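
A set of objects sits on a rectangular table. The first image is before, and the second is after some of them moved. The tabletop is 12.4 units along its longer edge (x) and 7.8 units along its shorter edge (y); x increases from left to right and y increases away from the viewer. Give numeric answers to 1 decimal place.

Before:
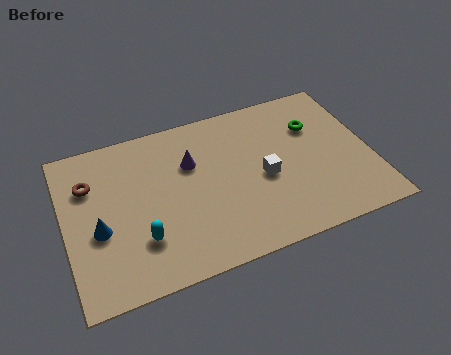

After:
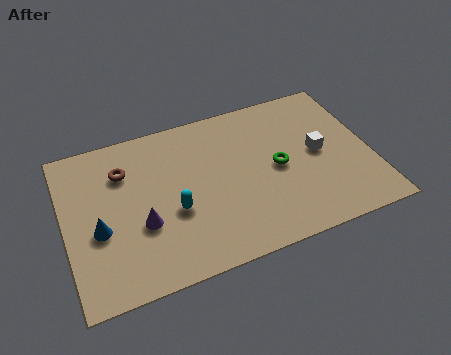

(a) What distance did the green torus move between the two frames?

2.3

From (10.3, 5.4) to (8.6, 3.8), the green torus covered √(1.7² + 1.6²) ≈ 2.3 units.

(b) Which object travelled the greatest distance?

the purple cone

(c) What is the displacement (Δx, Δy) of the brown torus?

(1.4, 0.2)

The brown torus started near (1.1, 5.5) and ended near (2.5, 5.7).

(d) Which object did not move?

the blue cone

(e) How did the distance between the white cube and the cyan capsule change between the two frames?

+0.8

The distance was about 5.3 in the first image and 6.1 in the second, so they moved 0.8 units further apart.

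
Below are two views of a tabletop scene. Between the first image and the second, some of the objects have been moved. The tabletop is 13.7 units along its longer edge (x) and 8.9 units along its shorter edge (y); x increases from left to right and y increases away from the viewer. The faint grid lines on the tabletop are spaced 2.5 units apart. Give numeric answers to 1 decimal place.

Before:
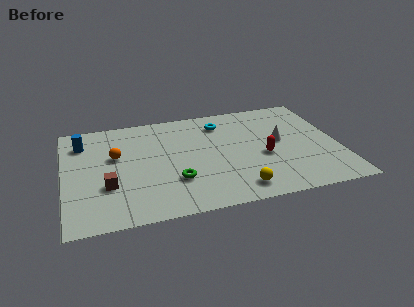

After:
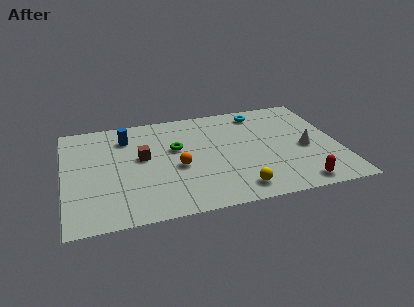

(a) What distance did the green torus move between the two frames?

2.7

From (5.4, 2.7) to (5.6, 5.4), the green torus covered √(0.2² + 2.7²) ≈ 2.7 units.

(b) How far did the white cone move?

1.5

From (10.8, 4.8) to (12.0, 3.9), the white cone covered √(1.2² + 0.9²) ≈ 1.5 units.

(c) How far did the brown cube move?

2.7

From (2.1, 3.0) to (3.9, 5.0), the brown cube covered √(1.8² + 2.0²) ≈ 2.7 units.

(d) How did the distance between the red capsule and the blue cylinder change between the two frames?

+0.6

They were about 9.5 units apart before and 10.1 after — 0.6 units further apart.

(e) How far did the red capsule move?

3.1

From (9.9, 3.7) to (11.4, 1.0), the red capsule covered √(1.5² + 2.7²) ≈ 3.1 units.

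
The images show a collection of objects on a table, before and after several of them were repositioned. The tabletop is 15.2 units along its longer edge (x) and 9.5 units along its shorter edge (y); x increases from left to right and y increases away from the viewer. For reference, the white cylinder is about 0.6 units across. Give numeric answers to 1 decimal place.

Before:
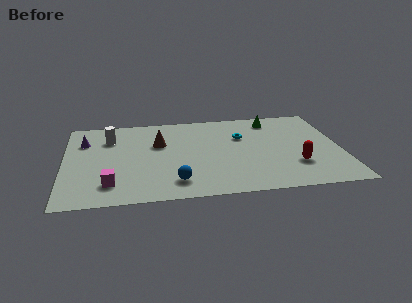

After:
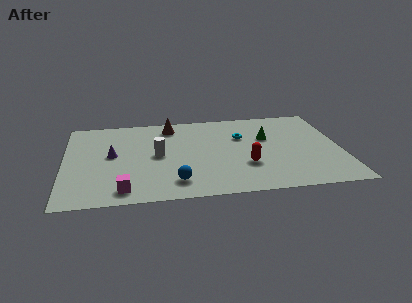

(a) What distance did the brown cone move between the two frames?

2.0

The brown cone was near (5.2, 6.1) before and (5.9, 8.0) after, so it travelled √(0.7² + 1.9²) ≈ 2.0 units.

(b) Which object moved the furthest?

the white cylinder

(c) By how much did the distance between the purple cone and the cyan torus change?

-1.4

The distance was about 8.7 in the first image and 7.3 in the second, so they moved 1.4 units closer together.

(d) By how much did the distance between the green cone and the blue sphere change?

-1.7

They were about 8.4 units apart before and 6.7 after — 1.7 units closer together.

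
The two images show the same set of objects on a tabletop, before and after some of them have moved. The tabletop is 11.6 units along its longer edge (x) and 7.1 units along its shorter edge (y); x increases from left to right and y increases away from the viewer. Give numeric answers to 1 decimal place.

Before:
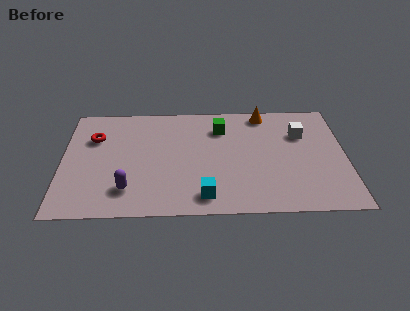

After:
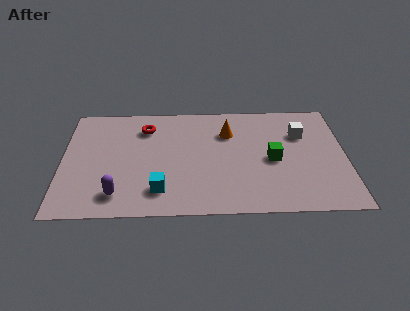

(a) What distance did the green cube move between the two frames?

3.0

The green cube was near (6.5, 5.4) before and (8.6, 3.3) after, so it travelled √(2.1² + 2.1²) ≈ 3.0 units.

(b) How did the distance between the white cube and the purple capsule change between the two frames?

+0.5

The distance was about 7.8 in the first image and 8.3 in the second, so they moved 0.5 units further apart.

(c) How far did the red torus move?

2.2

The red torus was near (1.3, 4.9) before and (3.4, 5.5) after, so it travelled √(2.1² + 0.6²) ≈ 2.2 units.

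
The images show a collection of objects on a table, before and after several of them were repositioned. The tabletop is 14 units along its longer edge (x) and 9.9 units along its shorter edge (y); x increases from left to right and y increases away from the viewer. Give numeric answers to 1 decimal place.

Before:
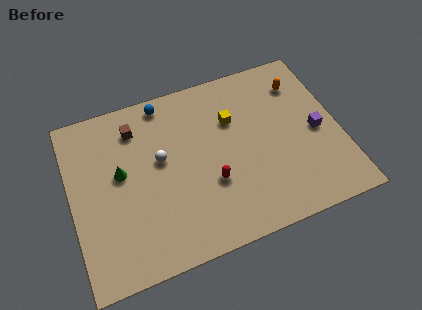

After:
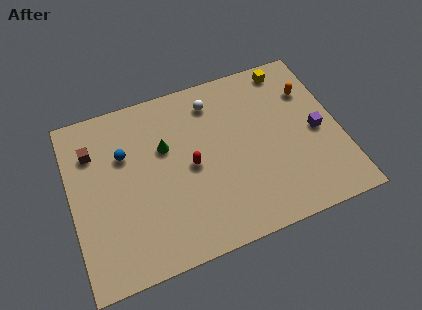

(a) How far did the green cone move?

2.5

From (2.6, 5.6) to (5.0, 6.3), the green cone covered √(2.4² + 0.7²) ≈ 2.5 units.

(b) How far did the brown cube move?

2.4

The brown cube was near (3.6, 7.9) before and (1.3, 7.3) after, so it travelled √(2.3² + 0.6²) ≈ 2.4 units.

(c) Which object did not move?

the purple cube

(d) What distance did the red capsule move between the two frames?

1.6

The red capsule was near (7.1, 3.5) before and (6.2, 4.8) after, so it travelled √(0.9² + 1.3²) ≈ 1.6 units.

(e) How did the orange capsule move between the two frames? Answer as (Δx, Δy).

(0.4, -0.6)

The orange capsule was at about (12.3, 7.7) and moved to about (12.7, 7.1).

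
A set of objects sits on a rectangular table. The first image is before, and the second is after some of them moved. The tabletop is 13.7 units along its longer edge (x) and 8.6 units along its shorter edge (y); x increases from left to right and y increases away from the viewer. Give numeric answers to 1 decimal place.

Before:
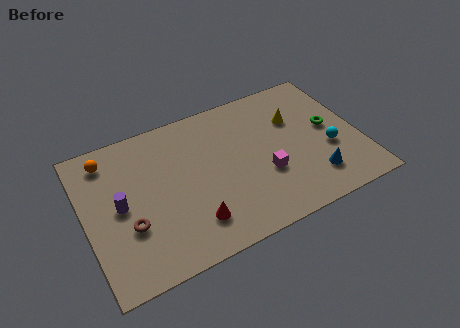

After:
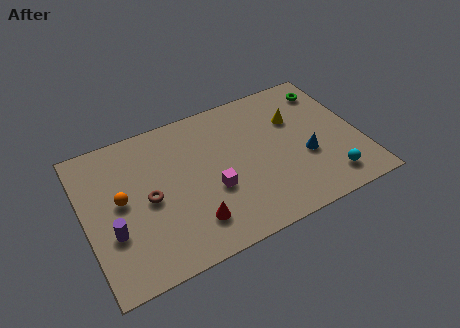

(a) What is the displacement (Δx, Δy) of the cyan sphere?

(-0.3, -1.8)

The cyan sphere started near (12.1, 3.3) and ended near (11.8, 1.5).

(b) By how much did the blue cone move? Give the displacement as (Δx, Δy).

(-0.2, 1.4)

The blue cone started near (11.1, 1.9) and ended near (10.9, 3.3).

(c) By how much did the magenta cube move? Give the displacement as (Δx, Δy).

(-2.6, 0.2)

The magenta cube started near (8.8, 3.1) and ended near (6.2, 3.3).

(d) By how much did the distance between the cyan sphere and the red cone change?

-0.4

They were about 7.2 units apart before and 6.8 after — 0.4 units closer together.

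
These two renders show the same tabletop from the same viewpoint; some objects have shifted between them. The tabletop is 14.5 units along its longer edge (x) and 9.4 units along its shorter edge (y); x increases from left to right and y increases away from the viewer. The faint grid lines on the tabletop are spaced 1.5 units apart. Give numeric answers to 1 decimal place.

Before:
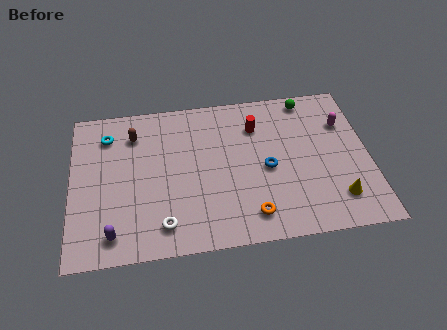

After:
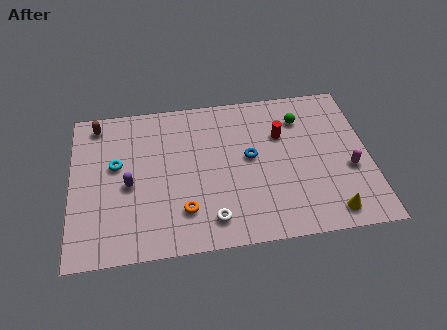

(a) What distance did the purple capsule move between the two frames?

2.9

From (2.0, 1.4) to (2.8, 4.2), the purple capsule covered √(0.8² + 2.8²) ≈ 2.9 units.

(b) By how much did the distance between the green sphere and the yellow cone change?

-0.4

Before: roughly 6.5 units apart; after: 6.1. That's 0.4 units closer together.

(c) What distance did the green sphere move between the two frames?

1.3

The green sphere was near (11.7, 8.4) before and (11.3, 7.2) after, so it travelled √(0.4² + 1.2²) ≈ 1.3 units.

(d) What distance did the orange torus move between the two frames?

3.3

From (8.6, 1.6) to (5.4, 2.3), the orange torus covered √(3.2² + 0.7²) ≈ 3.3 units.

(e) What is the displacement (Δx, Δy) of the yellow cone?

(-0.4, -0.8)

The yellow cone was at about (12.8, 2.0) and moved to about (12.4, 1.2).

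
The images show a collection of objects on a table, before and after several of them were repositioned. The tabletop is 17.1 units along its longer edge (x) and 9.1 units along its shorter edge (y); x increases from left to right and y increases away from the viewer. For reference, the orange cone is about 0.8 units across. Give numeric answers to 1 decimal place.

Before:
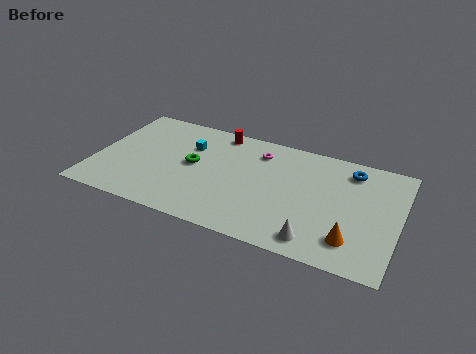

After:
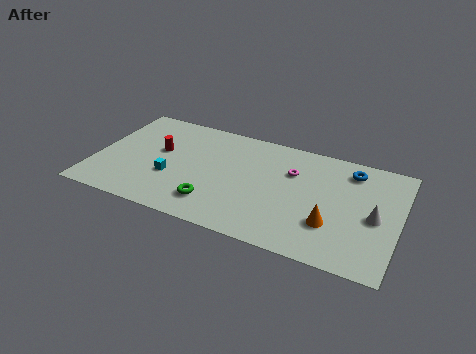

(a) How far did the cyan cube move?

3.1

From (5.1, 6.3) to (4.4, 3.3), the cyan cube covered √(0.7² + 3.0²) ≈ 3.1 units.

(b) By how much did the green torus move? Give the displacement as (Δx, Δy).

(1.5, -2.8)

The green torus started near (5.5, 4.8) and ended near (7.0, 2.0).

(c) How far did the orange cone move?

1.4

From (14.7, 2.0) to (13.5, 2.8), the orange cone covered √(1.2² + 0.8²) ≈ 1.4 units.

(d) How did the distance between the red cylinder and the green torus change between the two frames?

+1.3

Before: roughly 3.5 units apart; after: 4.8. That's 1.3 units further apart.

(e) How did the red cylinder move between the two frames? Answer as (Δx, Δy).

(-3.1, -2.8)

From the two frames, the red cylinder sits at roughly (6.6, 8.1) before and (3.5, 5.3) after.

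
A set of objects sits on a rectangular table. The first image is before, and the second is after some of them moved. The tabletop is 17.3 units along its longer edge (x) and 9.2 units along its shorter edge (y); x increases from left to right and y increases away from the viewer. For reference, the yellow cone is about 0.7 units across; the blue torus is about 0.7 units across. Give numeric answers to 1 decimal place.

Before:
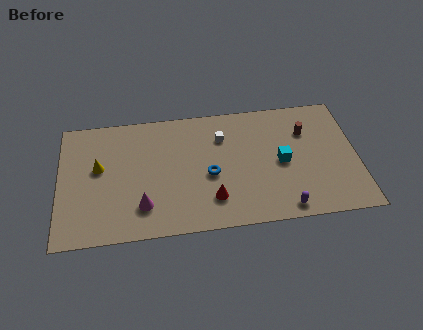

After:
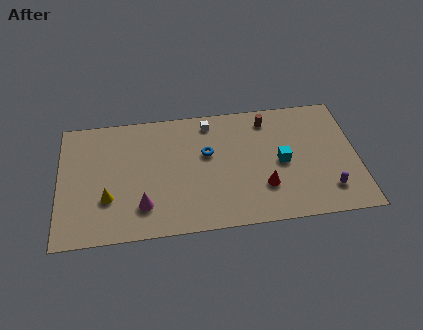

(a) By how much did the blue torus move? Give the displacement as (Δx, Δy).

(-0.1, 1.6)

The blue torus was at about (8.7, 4.0) and moved to about (8.6, 5.6).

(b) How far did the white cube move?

1.4

The white cube moved from about (9.5, 6.7) to (8.8, 7.9), a distance of √(0.7² + 1.2²) ≈ 1.4.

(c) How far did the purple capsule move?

2.8

The purple capsule was near (12.9, 1.0) before and (15.5, 2.0) after, so it travelled √(2.6² + 1.0²) ≈ 2.8 units.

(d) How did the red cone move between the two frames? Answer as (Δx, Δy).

(3.0, 0.5)

The red cone started near (8.8, 2.2) and ended near (11.8, 2.7).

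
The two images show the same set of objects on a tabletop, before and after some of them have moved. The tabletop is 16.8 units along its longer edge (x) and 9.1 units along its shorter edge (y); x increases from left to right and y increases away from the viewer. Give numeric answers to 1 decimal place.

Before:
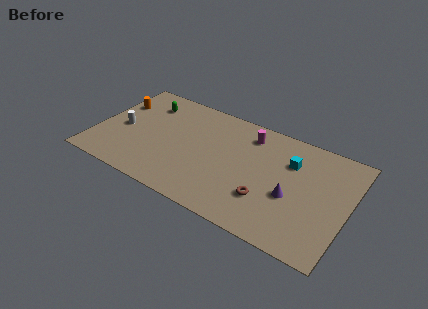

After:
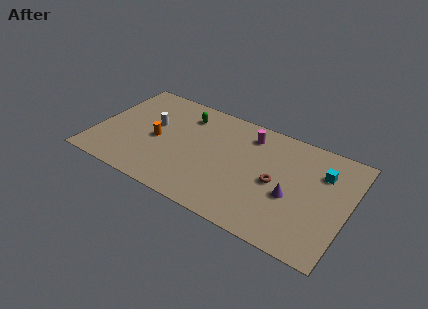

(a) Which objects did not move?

the purple cone and the magenta cylinder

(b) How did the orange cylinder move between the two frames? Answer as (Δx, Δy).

(3.1, -2.1)

The orange cylinder was at about (1.0, 6.3) and moved to about (4.1, 4.2).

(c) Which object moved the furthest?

the orange cylinder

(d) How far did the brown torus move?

1.6

The brown torus was near (11.7, 2.7) before and (12.1, 4.3) after, so it travelled √(0.4² + 1.6²) ≈ 1.6 units.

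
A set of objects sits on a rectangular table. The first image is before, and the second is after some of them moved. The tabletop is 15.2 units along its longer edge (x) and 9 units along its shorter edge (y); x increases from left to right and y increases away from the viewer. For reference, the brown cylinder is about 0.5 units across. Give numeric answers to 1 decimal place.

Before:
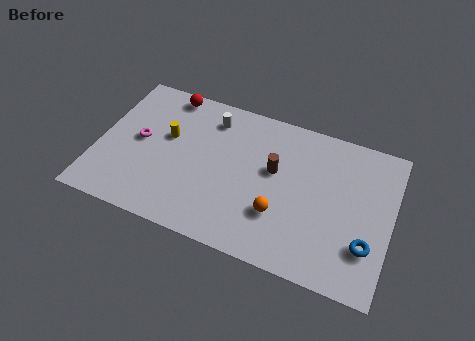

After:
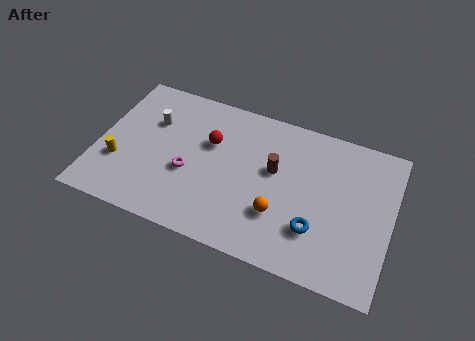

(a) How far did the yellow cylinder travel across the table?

3.3

From (3.5, 5.4) to (1.2, 3.0), the yellow cylinder covered √(2.3² + 2.4²) ≈ 3.3 units.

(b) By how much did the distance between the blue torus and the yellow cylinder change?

-0.7

They were about 11.0 units apart before and 10.3 after — 0.7 units closer together.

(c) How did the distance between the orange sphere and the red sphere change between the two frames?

-3.4

The distance was about 8.3 in the first image and 4.9 in the second, so they moved 3.4 units closer together.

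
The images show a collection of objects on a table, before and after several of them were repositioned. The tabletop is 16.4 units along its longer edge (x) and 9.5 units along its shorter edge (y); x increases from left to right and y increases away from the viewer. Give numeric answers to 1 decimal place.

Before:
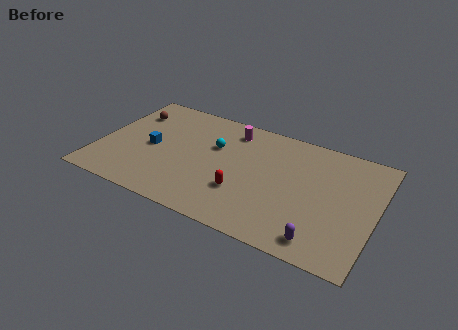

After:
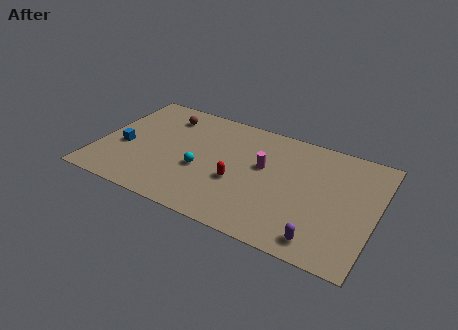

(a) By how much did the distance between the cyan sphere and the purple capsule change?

-0.6

They were about 8.4 units apart before and 7.8 after — 0.6 units closer together.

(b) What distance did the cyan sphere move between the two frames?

2.4

The cyan sphere was near (6.7, 6.1) before and (6.2, 3.8) after, so it travelled √(0.5² + 2.3²) ≈ 2.4 units.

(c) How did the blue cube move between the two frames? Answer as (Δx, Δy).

(-1.6, -0.6)

The blue cube was at about (3.1, 4.5) and moved to about (1.5, 3.9).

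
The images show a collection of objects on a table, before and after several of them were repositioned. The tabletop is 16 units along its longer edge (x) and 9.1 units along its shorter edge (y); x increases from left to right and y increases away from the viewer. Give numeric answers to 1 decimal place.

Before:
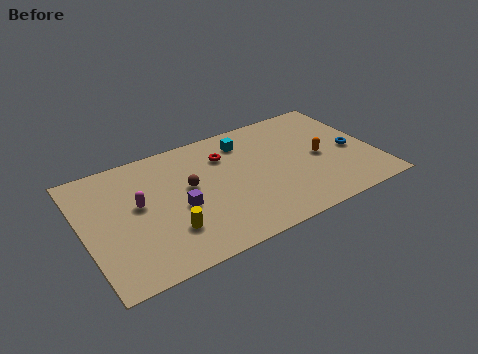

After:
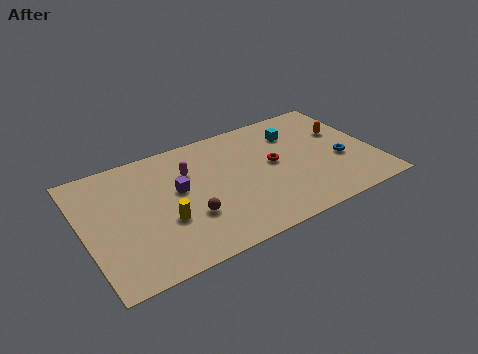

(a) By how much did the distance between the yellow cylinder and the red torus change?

+0.9

They were about 5.6 units apart before and 6.5 after — 0.9 units further apart.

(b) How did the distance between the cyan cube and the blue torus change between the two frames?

-2.6

Before: roughly 6.4 units apart; after: 3.8. That's 2.6 units closer together.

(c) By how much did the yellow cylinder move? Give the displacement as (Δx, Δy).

(-0.1, 0.8)

The yellow cylinder was at about (4.3, 2.5) and moved to about (4.2, 3.3).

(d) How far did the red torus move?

3.1

The red torus moved from about (8.0, 6.7) to (10.5, 4.9), a distance of √(2.5² + 1.8²) ≈ 3.1.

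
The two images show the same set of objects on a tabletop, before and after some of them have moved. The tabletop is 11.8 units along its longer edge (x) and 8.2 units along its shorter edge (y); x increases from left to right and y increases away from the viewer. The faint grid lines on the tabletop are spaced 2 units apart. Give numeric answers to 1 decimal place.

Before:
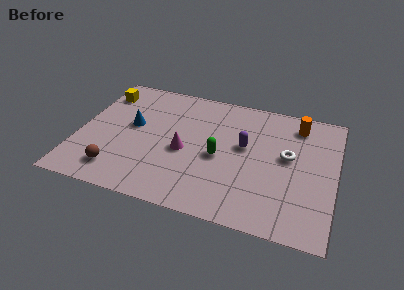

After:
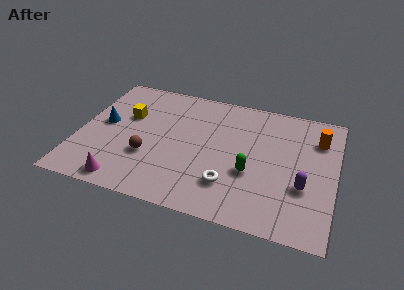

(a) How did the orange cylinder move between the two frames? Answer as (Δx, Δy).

(1.0, -0.7)

The orange cylinder started near (9.9, 6.8) and ended near (10.9, 6.1).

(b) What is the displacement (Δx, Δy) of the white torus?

(-2.5, -2.5)

From the two frames, the white torus sits at roughly (9.6, 4.6) before and (7.1, 2.1) after.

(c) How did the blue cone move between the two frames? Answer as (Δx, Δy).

(-1.3, -0.2)

The blue cone started near (2.4, 4.6) and ended near (1.1, 4.4).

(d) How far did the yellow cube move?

1.8

From (0.8, 6.5) to (2.1, 5.2), the yellow cube covered √(1.3² + 1.3²) ≈ 1.8 units.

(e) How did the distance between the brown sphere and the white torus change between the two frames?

-4.3

The distance was about 8.2 in the first image and 3.9 in the second, so they moved 4.3 units closer together.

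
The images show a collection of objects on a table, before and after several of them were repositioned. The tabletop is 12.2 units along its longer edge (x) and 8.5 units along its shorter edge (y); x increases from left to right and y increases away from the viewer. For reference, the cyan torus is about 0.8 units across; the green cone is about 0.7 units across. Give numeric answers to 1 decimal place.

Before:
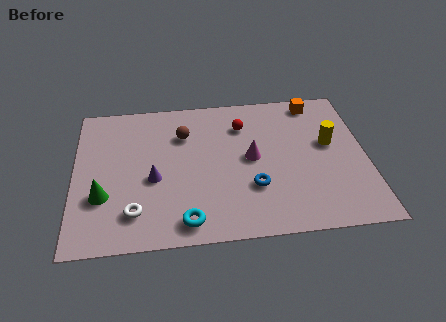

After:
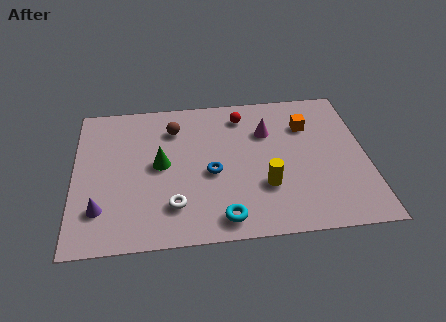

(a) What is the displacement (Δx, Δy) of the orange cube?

(-0.4, -1.4)

The orange cube started near (10.2, 7.5) and ended near (9.8, 6.1).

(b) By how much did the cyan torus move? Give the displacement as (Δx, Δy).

(1.5, 0.0)

The cyan torus started near (4.6, 1.1) and ended near (6.1, 1.1).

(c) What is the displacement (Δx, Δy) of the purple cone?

(-2.2, -1.5)

The purple cone started near (3.3, 3.6) and ended near (1.1, 2.1).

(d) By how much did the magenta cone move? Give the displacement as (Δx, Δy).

(0.7, 1.5)

The magenta cone started near (7.4, 4.4) and ended near (8.1, 5.9).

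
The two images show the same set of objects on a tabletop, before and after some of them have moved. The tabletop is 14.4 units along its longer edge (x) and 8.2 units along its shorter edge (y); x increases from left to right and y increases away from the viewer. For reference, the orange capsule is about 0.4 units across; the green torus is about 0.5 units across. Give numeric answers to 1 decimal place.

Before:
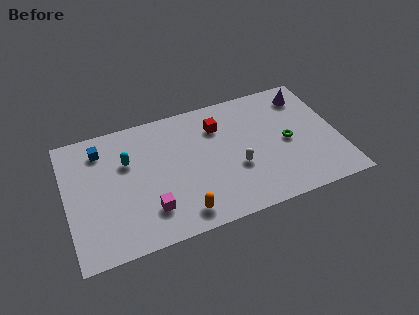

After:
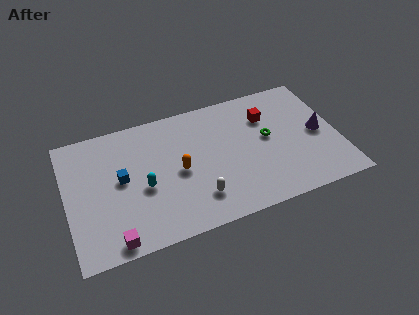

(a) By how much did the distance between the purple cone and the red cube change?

-1.6

The distance was about 4.8 in the first image and 3.2 in the second, so they moved 1.6 units closer together.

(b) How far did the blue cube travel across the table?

2.4

The blue cube moved from about (2.0, 6.6) to (2.9, 4.4), a distance of √(0.9² + 2.2²) ≈ 2.4.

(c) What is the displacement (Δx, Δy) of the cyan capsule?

(0.7, -1.9)

The cyan capsule started near (3.3, 5.4) and ended near (4.0, 3.5).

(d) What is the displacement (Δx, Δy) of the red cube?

(2.6, -0.2)

The red cube started near (8.2, 6.1) and ended near (10.8, 5.9).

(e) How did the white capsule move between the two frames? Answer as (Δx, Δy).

(-2.2, -1.2)

The white capsule was at about (8.9, 3.1) and moved to about (6.7, 1.9).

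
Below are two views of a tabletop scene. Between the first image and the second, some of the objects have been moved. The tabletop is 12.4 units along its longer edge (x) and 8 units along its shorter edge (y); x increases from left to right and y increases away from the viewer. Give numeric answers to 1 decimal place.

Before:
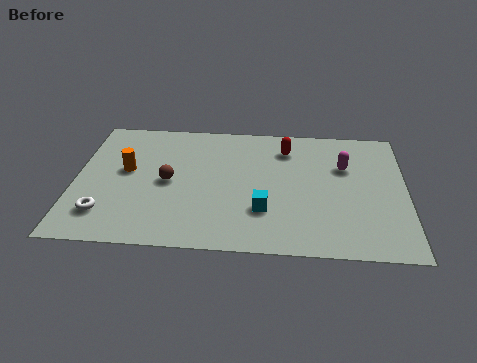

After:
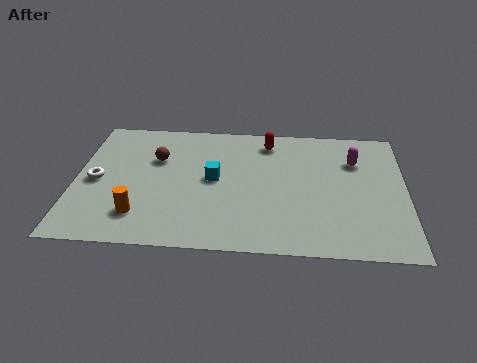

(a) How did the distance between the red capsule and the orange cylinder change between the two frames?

+0.5

The distance was about 6.3 in the first image and 6.8 in the second, so they moved 0.5 units further apart.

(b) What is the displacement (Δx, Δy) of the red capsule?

(-0.7, 0.4)

The red capsule was at about (7.9, 6.3) and moved to about (7.2, 6.7).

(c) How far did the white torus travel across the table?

2.0

The white torus was near (1.2, 1.8) before and (0.8, 3.8) after, so it travelled √(0.4² + 2.0²) ≈ 2.0 units.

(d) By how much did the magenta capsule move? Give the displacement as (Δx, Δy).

(0.4, 0.4)

The magenta capsule started near (10.1, 5.3) and ended near (10.5, 5.7).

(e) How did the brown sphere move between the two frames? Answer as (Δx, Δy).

(-0.5, 1.4)

The brown sphere started near (3.5, 3.9) and ended near (3.0, 5.3).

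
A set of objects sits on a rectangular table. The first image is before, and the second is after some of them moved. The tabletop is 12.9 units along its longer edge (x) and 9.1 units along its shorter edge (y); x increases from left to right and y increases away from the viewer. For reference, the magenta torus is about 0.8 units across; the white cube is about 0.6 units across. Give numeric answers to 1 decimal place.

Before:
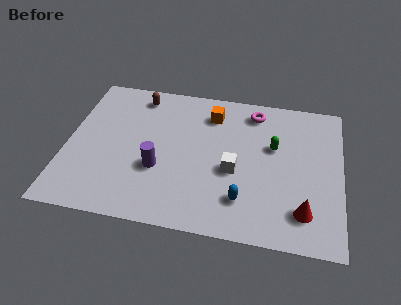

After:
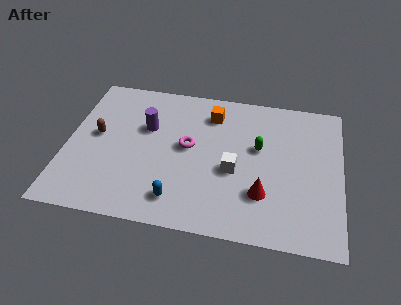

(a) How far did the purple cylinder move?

2.6

The purple cylinder moved from about (4.4, 3.3) to (3.7, 5.8), a distance of √(0.7² + 2.5²) ≈ 2.6.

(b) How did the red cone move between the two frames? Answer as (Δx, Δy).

(-1.9, 0.7)

From the two frames, the red cone sits at roughly (11.2, 1.9) before and (9.3, 2.6) after.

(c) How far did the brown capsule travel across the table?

3.4

The brown capsule moved from about (3.2, 7.8) to (1.4, 4.9), a distance of √(1.8² + 2.9²) ≈ 3.4.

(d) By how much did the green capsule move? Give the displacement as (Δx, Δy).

(-0.7, -0.2)

The green capsule was at about (9.7, 5.6) and moved to about (9.0, 5.4).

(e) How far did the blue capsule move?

3.0

From (8.4, 2.1) to (5.4, 1.6), the blue capsule covered √(3.0² + 0.5²) ≈ 3.0 units.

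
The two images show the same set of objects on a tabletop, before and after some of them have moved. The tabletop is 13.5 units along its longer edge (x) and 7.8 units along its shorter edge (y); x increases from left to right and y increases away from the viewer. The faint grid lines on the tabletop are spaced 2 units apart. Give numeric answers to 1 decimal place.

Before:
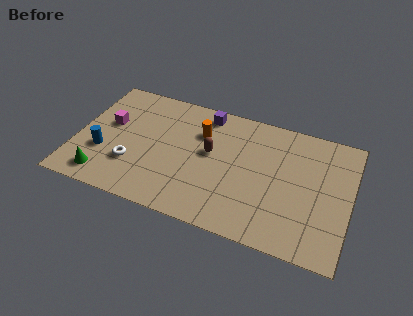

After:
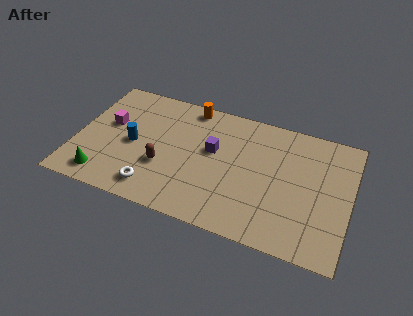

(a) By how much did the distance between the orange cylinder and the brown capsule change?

+3.0

Before: roughly 1.3 units apart; after: 4.3. That's 3.0 units further apart.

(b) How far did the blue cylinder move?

1.7

The blue cylinder moved from about (1.4, 2.7) to (2.8, 3.7), a distance of √(1.4² + 1.0²) ≈ 1.7.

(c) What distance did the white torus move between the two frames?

1.6

The white torus was near (2.9, 2.4) before and (4.1, 1.3) after, so it travelled √(1.2² + 1.1²) ≈ 1.6 units.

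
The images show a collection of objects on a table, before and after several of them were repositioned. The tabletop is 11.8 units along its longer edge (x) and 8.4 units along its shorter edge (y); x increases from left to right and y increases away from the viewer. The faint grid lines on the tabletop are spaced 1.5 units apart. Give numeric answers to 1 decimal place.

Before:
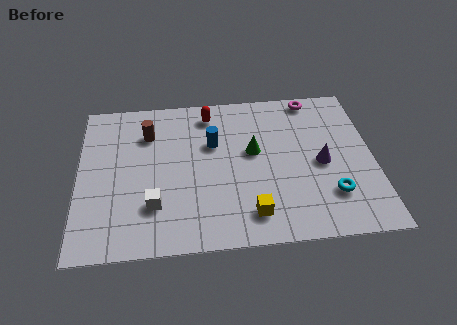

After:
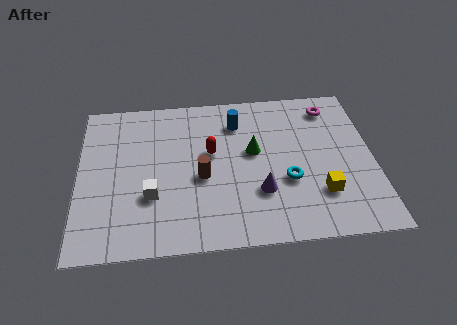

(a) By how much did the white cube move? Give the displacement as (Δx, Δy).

(-0.1, 0.5)

From the two frames, the white cube sits at roughly (3.0, 2.3) before and (2.9, 2.8) after.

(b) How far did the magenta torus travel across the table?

0.9

From (9.5, 7.6) to (10.2, 7.0), the magenta torus covered √(0.7² + 0.6²) ≈ 0.9 units.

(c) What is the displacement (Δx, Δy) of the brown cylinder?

(2.1, -2.6)

From the two frames, the brown cylinder sits at roughly (2.8, 6.2) before and (4.9, 3.6) after.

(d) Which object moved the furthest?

the brown cylinder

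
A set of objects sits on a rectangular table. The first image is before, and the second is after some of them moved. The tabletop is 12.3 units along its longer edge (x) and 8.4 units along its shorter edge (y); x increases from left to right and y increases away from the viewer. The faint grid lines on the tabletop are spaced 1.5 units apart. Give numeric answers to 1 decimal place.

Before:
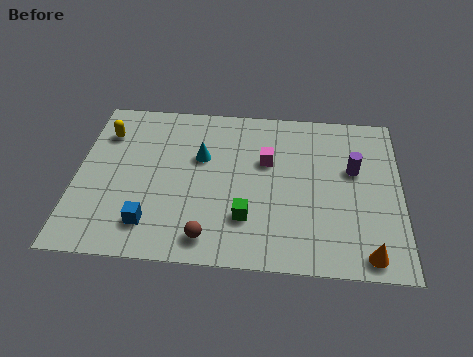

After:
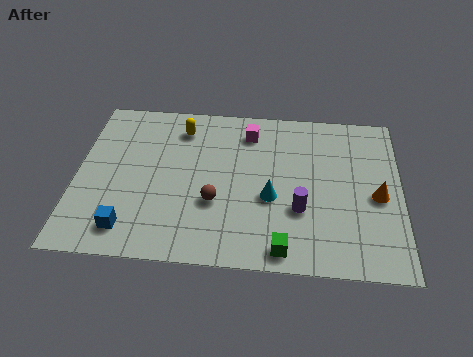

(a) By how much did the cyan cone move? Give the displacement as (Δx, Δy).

(2.7, -1.9)

The cyan cone was at about (4.7, 5.3) and moved to about (7.4, 3.4).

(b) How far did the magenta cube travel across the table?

1.7

From (7.2, 5.3) to (6.5, 6.8), the magenta cube covered √(0.7² + 1.5²) ≈ 1.7 units.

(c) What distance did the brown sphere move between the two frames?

1.8

From (5.1, 1.2) to (5.3, 3.0), the brown sphere covered √(0.2² + 1.8²) ≈ 1.8 units.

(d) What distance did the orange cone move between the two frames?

2.9

The orange cone moved from about (11.0, 0.9) to (11.4, 3.8), a distance of √(0.4² + 2.9²) ≈ 2.9.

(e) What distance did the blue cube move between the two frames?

0.9

From (2.9, 1.7) to (2.1, 1.4), the blue cube covered √(0.8² + 0.3²) ≈ 0.9 units.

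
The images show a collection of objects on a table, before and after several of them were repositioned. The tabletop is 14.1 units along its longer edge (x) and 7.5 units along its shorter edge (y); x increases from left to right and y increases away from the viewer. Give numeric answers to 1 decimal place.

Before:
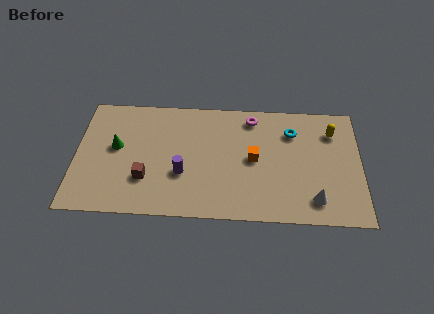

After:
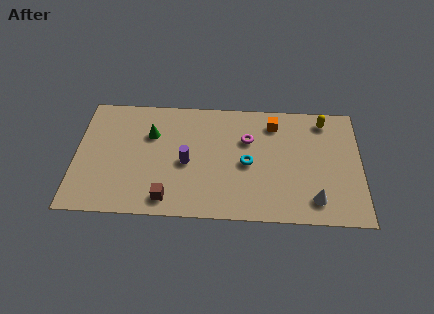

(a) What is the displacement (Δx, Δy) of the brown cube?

(1.1, -1.2)

From the two frames, the brown cube sits at roughly (3.5, 2.3) before and (4.6, 1.1) after.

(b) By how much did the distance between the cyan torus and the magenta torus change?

-0.7

Before: roughly 2.2 units apart; after: 1.5. That's 0.7 units closer together.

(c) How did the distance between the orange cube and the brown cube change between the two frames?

+1.7

Before: roughly 5.5 units apart; after: 7.2. That's 1.7 units further apart.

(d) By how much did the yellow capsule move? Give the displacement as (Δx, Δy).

(-0.4, 0.7)

From the two frames, the yellow capsule sits at roughly (12.7, 5.7) before and (12.3, 6.4) after.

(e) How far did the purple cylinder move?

0.7

The purple cylinder moved from about (5.3, 2.7) to (5.5, 3.4), a distance of √(0.2² + 0.7²) ≈ 0.7.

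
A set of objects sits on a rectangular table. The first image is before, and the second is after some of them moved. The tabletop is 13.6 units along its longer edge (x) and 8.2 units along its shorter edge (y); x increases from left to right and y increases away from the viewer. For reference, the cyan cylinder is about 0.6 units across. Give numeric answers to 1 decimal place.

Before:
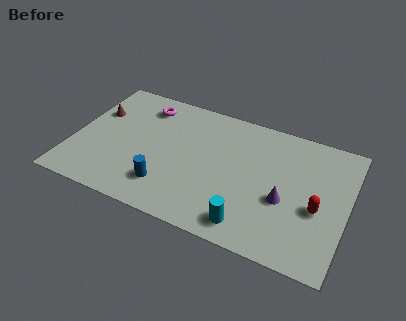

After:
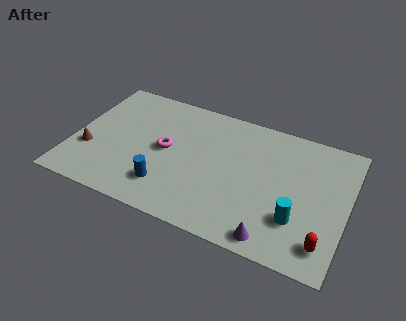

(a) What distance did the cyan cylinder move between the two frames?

2.5

The cyan cylinder moved from about (9.1, 1.2) to (11.3, 2.4), a distance of √(2.2² + 1.2²) ≈ 2.5.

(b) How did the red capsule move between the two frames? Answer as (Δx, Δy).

(0.5, -1.9)

From the two frames, the red capsule sits at roughly (12.2, 3.4) before and (12.7, 1.5) after.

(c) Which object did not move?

the blue cylinder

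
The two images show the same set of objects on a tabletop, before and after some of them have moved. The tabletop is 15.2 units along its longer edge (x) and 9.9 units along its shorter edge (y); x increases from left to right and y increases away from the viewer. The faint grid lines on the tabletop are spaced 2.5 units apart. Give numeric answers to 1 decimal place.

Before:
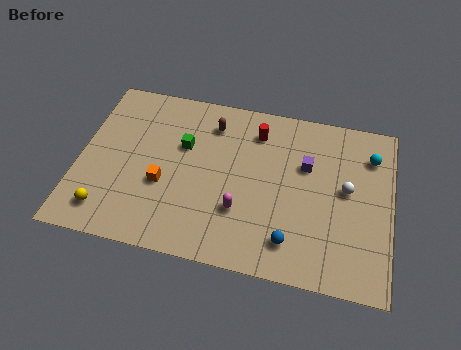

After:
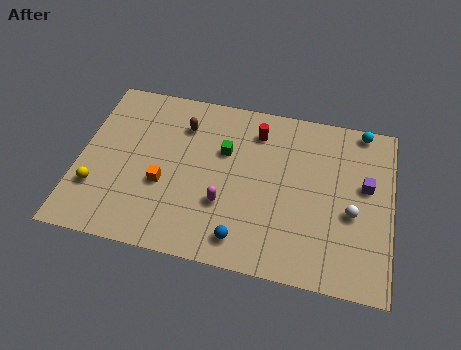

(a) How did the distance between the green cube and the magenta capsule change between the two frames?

-1.3

Before: roughly 4.4 units apart; after: 3.1. That's 1.3 units closer together.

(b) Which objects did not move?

the red cylinder and the orange cube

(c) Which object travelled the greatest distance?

the purple cube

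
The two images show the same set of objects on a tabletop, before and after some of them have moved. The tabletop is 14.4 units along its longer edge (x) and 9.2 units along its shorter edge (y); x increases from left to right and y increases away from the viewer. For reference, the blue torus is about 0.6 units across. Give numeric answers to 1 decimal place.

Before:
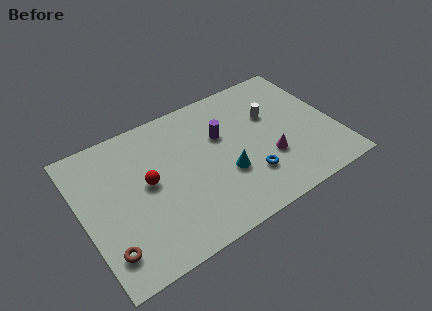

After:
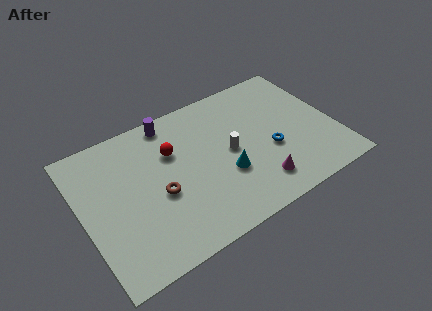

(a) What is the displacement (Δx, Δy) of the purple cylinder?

(-2.6, 2.3)

The purple cylinder was at about (8.1, 5.9) and moved to about (5.5, 8.2).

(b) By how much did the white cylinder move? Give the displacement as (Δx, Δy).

(-2.6, -1.3)

The white cylinder was at about (11.0, 5.9) and moved to about (8.4, 4.6).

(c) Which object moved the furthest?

the brown torus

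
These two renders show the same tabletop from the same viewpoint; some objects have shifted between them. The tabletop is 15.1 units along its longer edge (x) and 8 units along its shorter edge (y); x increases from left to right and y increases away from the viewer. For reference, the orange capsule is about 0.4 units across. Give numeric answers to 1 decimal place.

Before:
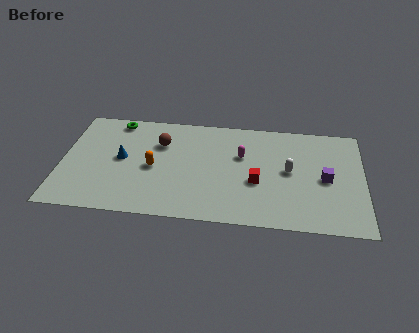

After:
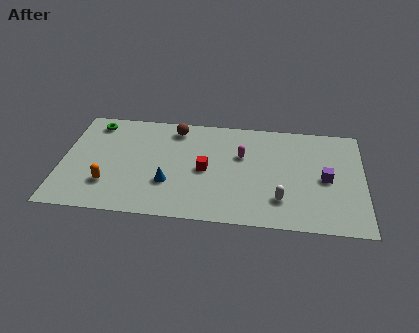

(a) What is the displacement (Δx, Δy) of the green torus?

(-1.1, -0.3)

The green torus started near (2.6, 7.1) and ended near (1.5, 6.8).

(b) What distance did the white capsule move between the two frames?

2.2

From (11.4, 4.2) to (11.0, 2.0), the white capsule covered √(0.4² + 2.2²) ≈ 2.2 units.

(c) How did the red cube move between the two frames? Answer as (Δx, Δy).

(-2.6, 0.6)

The red cube was at about (9.8, 3.2) and moved to about (7.2, 3.8).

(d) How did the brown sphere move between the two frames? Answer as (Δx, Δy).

(0.7, 1.2)

The brown sphere started near (4.9, 5.6) and ended near (5.6, 6.8).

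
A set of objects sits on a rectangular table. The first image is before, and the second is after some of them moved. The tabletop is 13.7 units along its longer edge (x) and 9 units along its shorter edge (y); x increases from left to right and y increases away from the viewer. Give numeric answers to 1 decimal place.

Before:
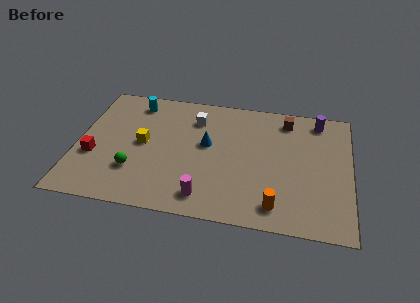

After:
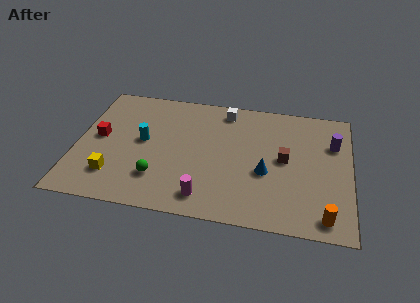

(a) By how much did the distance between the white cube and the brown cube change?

-0.3

They were about 4.7 units apart before and 4.4 after — 0.3 units closer together.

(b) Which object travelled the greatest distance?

the blue cone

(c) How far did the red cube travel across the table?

1.4

The red cube moved from about (0.9, 3.3) to (1.1, 4.7), a distance of √(0.2² + 1.4²) ≈ 1.4.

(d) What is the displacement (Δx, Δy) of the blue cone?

(3.0, -1.5)

The blue cone was at about (6.5, 5.1) and moved to about (9.5, 3.6).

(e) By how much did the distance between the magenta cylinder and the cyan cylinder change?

-2.6

They were about 7.3 units apart before and 4.7 after — 2.6 units closer together.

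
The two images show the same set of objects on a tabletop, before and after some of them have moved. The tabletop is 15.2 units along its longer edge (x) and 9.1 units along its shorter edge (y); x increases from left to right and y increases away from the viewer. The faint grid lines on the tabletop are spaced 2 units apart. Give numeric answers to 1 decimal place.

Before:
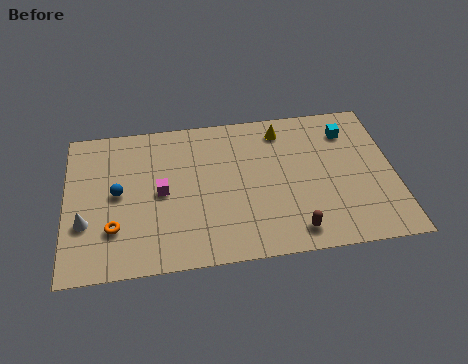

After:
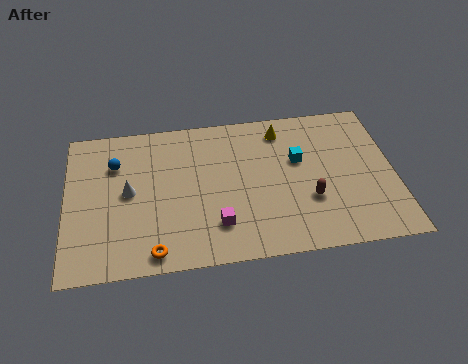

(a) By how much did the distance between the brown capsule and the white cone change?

-1.2

Before: roughly 9.7 units apart; after: 8.5. That's 1.2 units closer together.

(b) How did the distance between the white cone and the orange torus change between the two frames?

+2.5

They were about 1.4 units apart before and 3.9 after — 2.5 units further apart.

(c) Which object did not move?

the yellow cone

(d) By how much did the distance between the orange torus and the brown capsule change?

-0.8

Before: roughly 8.3 units apart; after: 7.5. That's 0.8 units closer together.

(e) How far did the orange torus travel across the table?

2.4

From (2.2, 2.6) to (4.0, 1.0), the orange torus covered √(1.8² + 1.6²) ≈ 2.4 units.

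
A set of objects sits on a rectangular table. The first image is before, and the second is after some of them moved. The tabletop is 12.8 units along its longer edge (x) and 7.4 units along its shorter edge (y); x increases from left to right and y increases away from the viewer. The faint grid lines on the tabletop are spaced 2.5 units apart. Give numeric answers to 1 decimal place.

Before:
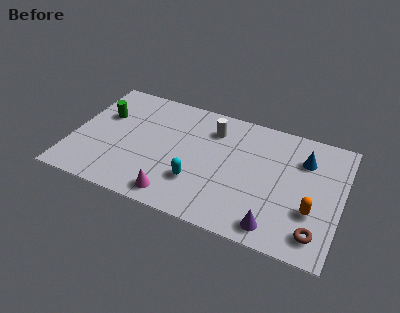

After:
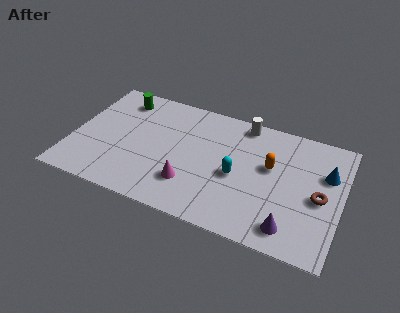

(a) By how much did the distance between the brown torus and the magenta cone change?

-0.4

They were about 6.6 units apart before and 6.2 after — 0.4 units closer together.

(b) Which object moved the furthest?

the orange capsule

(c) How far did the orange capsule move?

2.8

From (11.5, 2.5) to (9.4, 4.4), the orange capsule covered √(2.1² + 1.9²) ≈ 2.8 units.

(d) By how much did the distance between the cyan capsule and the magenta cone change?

+1.0

They were about 1.5 units apart before and 2.5 after — 1.0 units further apart.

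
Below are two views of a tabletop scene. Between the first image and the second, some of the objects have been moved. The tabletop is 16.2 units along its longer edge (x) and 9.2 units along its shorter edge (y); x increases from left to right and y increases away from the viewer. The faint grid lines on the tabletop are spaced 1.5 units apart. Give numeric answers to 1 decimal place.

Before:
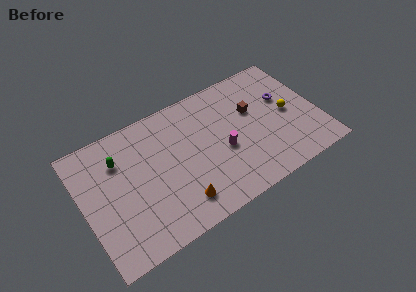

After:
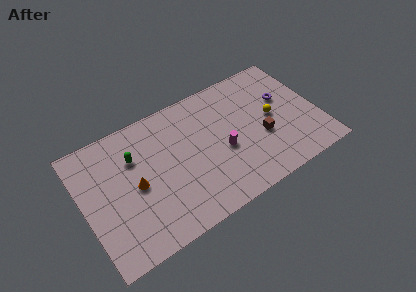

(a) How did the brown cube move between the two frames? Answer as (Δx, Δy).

(0.3, -2.2)

The brown cube started near (11.9, 5.8) and ended near (12.2, 3.6).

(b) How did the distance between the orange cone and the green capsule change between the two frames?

-4.0

They were about 6.0 units apart before and 2.0 after — 4.0 units closer together.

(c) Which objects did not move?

the magenta cylinder and the purple torus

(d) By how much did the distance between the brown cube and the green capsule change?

-0.3

They were about 9.2 units apart before and 8.9 after — 0.3 units closer together.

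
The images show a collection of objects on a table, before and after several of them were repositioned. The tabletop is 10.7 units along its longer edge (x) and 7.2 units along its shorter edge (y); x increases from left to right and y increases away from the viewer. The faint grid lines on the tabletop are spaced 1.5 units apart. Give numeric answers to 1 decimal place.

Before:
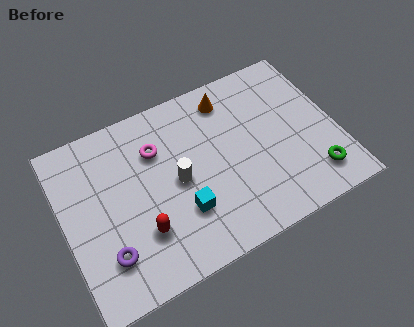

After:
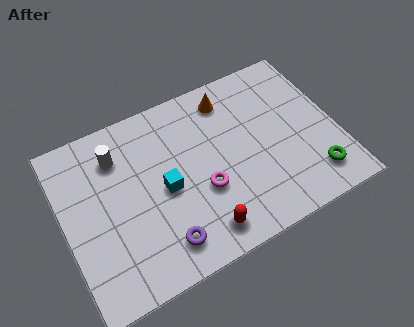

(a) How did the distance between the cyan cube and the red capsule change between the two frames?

+0.9

They were about 1.6 units apart before and 2.5 after — 0.9 units further apart.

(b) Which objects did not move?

the orange cone and the green torus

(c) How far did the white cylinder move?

2.9

The white cylinder moved from about (4.4, 3.5) to (2.3, 5.5), a distance of √(2.1² + 2.0²) ≈ 2.9.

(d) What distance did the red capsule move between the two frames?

2.4

The red capsule moved from about (2.8, 2.1) to (5.0, 1.1), a distance of √(2.2² + 1.0²) ≈ 2.4.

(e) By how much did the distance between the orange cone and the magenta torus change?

+0.5

Before: roughly 3.1 units apart; after: 3.6. That's 0.5 units further apart.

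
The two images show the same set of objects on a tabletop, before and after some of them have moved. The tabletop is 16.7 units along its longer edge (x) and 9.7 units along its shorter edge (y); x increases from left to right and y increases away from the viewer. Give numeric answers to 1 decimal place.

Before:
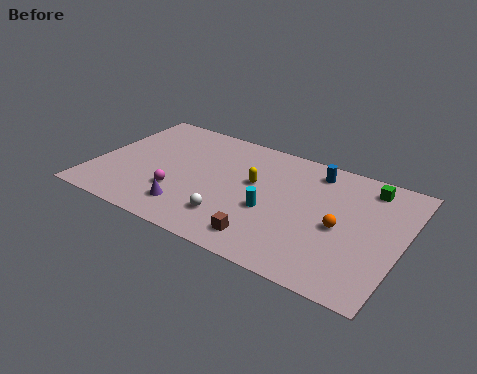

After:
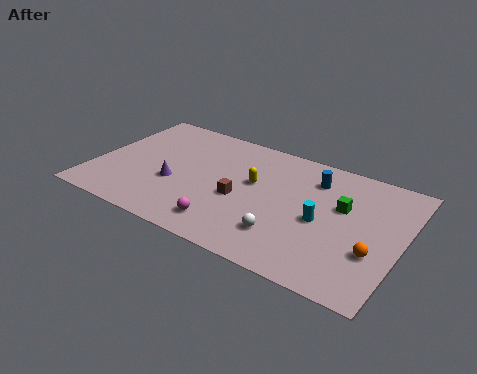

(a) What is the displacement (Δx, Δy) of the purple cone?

(-1.1, 1.7)

The purple cone started near (5.6, 2.0) and ended near (4.5, 3.7).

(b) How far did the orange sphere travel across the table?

2.2

The orange sphere was near (13.5, 4.4) before and (15.4, 3.3) after, so it travelled √(1.9² + 1.1²) ≈ 2.2 units.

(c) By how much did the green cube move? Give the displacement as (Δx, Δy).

(-1.1, -2.2)

The green cube started near (14.5, 8.2) and ended near (13.4, 6.0).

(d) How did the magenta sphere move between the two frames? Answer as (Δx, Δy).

(2.9, -1.3)

The magenta sphere was at about (4.8, 3.0) and moved to about (7.7, 1.7).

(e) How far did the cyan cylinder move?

2.7

The cyan cylinder was near (9.8, 3.9) before and (12.5, 4.4) after, so it travelled √(2.7² + 0.5²) ≈ 2.7 units.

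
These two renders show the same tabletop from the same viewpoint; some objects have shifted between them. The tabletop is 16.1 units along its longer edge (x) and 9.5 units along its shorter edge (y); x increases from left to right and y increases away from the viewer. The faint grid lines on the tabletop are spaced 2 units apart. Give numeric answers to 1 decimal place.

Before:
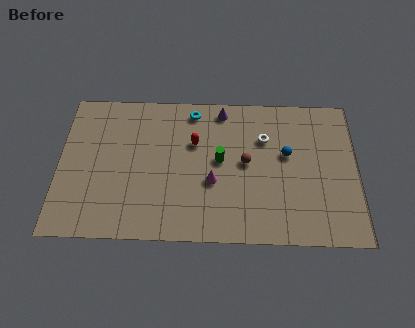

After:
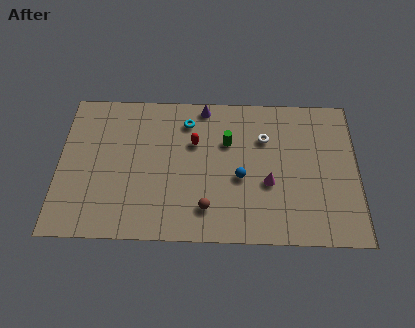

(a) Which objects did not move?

the red capsule and the white torus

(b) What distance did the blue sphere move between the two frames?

3.0

From (12.3, 5.6) to (9.8, 4.0), the blue sphere covered √(2.5² + 1.6²) ≈ 3.0 units.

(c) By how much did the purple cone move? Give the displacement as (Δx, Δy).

(-1.0, 0.2)

From the two frames, the purple cone sits at roughly (8.8, 8.4) before and (7.8, 8.6) after.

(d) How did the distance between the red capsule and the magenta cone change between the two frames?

+2.0

They were about 2.7 units apart before and 4.7 after — 2.0 units further apart.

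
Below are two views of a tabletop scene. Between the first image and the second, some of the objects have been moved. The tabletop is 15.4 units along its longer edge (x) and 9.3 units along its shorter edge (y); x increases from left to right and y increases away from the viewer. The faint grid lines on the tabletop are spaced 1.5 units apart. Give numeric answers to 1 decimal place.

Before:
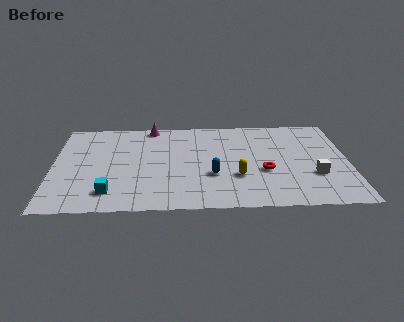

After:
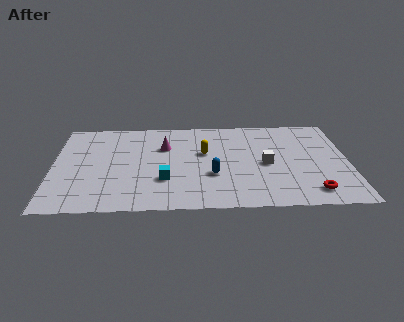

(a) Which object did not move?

the blue capsule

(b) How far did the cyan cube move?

3.0

The cyan cube was near (3.0, 1.8) before and (5.8, 2.9) after, so it travelled √(2.8² + 1.1²) ≈ 3.0 units.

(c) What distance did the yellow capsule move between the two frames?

3.0

From (9.6, 3.1) to (7.9, 5.6), the yellow capsule covered √(1.7² + 2.5²) ≈ 3.0 units.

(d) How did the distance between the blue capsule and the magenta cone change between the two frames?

-2.2

The distance was about 6.1 in the first image and 3.9 in the second, so they moved 2.2 units closer together.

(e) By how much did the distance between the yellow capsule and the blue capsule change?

+1.0

Before: roughly 1.3 units apart; after: 2.3. That's 1.0 units further apart.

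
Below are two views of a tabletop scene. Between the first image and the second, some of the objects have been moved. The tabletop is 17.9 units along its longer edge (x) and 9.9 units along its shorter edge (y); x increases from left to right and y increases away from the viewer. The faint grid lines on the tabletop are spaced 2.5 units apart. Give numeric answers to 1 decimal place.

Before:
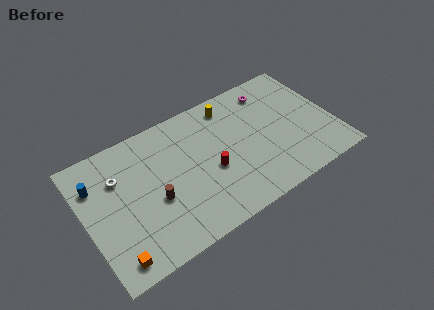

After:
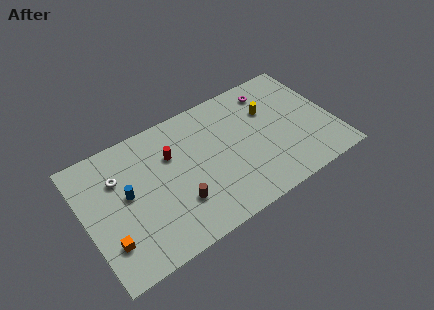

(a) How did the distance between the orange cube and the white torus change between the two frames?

-1.2

They were about 5.7 units apart before and 4.5 after — 1.2 units closer together.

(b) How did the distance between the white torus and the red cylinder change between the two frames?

-3.1

The distance was about 6.9 in the first image and 3.8 in the second, so they moved 3.1 units closer together.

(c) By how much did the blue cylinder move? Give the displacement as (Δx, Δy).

(2.0, -1.8)

From the two frames, the blue cylinder sits at roughly (1.0, 7.2) before and (3.0, 5.4) after.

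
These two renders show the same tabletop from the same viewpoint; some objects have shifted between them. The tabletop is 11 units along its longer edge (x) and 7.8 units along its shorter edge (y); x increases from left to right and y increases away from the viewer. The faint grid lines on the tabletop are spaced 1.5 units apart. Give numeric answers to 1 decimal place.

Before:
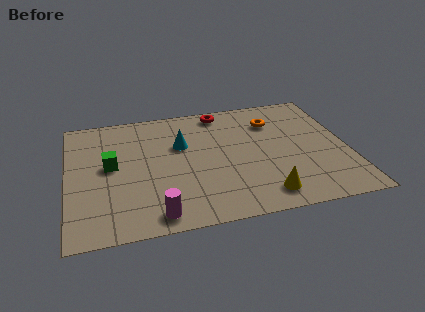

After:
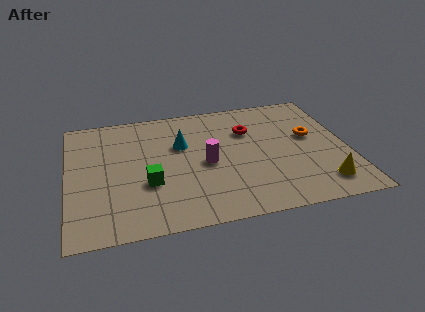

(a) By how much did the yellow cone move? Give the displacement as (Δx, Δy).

(2.3, 0.2)

From the two frames, the yellow cone sits at roughly (7.5, 1.2) before and (9.8, 1.4) after.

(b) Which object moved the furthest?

the magenta cylinder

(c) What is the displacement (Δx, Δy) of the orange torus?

(1.4, -1.3)

From the two frames, the orange torus sits at roughly (8.2, 5.8) before and (9.6, 4.5) after.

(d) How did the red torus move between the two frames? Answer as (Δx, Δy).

(1.0, -1.5)

From the two frames, the red torus sits at roughly (6.2, 6.9) before and (7.2, 5.4) after.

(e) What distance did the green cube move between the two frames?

2.0

The green cube was near (1.7, 4.2) before and (3.1, 2.8) after, so it travelled √(1.4² + 1.4²) ≈ 2.0 units.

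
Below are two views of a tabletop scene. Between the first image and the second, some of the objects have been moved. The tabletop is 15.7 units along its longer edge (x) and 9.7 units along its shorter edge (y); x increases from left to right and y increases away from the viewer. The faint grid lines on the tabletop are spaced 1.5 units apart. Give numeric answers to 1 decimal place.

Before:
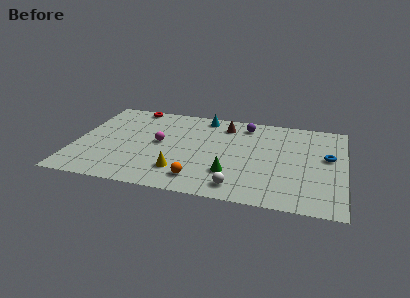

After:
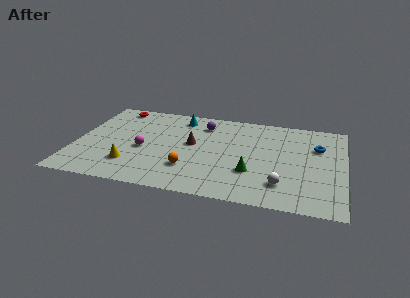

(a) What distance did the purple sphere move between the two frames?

2.5

The purple sphere moved from about (9.8, 8.2) to (7.3, 7.7), a distance of √(2.5² + 0.5²) ≈ 2.5.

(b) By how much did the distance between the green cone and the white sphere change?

+0.6

The distance was about 1.4 in the first image and 2.0 in the second, so they moved 0.6 units further apart.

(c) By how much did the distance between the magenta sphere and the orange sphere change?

-1.0

They were about 4.2 units apart before and 3.2 after — 1.0 units closer together.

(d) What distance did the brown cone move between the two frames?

3.1

From (8.6, 7.9) to (6.8, 5.4), the brown cone covered √(1.8² + 2.5²) ≈ 3.1 units.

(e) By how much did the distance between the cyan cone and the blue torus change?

+0.4

The distance was about 8.0 in the first image and 8.4 in the second, so they moved 0.4 units further apart.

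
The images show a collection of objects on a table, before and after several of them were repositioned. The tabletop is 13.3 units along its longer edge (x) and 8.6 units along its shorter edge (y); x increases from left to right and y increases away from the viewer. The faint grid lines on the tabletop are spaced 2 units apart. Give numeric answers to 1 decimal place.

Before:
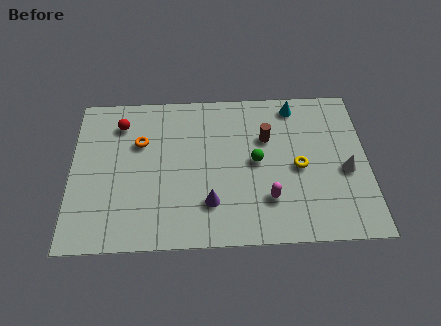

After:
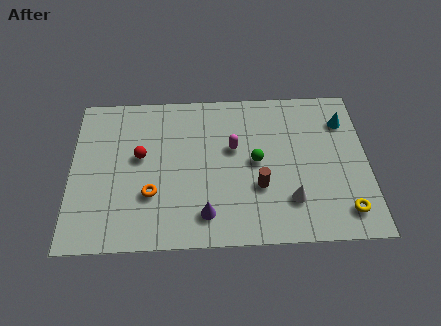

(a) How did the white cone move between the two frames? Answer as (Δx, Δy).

(-2.5, -1.5)

The white cone was at about (12.3, 3.7) and moved to about (9.8, 2.2).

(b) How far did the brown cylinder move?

2.7

The brown cylinder was near (8.8, 5.7) before and (8.4, 3.0) after, so it travelled √(0.4² + 2.7²) ≈ 2.7 units.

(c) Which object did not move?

the green sphere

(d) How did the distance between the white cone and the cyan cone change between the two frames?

+0.6

The distance was about 4.4 in the first image and 5.0 in the second, so they moved 0.6 units further apart.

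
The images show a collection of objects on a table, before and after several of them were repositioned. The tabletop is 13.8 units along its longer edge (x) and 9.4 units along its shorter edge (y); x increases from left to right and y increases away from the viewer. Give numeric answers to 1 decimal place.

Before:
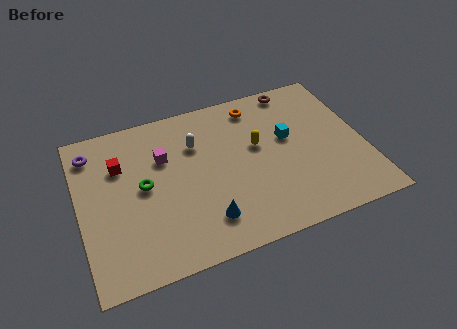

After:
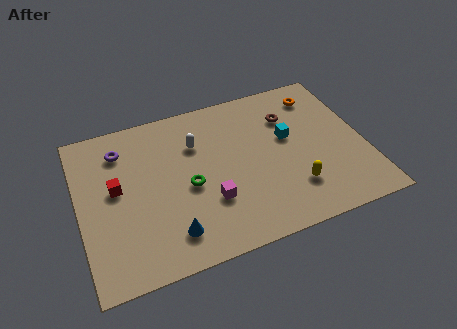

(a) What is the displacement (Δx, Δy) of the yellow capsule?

(1.4, -3.1)

The yellow capsule started near (8.7, 5.5) and ended near (10.1, 2.4).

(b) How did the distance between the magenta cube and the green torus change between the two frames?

-0.3

Before: roughly 1.8 units apart; after: 1.5. That's 0.3 units closer together.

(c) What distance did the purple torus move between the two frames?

1.4

From (0.8, 7.7) to (2.2, 7.4), the purple torus covered √(1.4² + 0.3²) ≈ 1.4 units.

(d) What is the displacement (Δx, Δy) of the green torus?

(2.1, -0.7)

From the two frames, the green torus sits at roughly (3.1, 4.9) before and (5.2, 4.2) after.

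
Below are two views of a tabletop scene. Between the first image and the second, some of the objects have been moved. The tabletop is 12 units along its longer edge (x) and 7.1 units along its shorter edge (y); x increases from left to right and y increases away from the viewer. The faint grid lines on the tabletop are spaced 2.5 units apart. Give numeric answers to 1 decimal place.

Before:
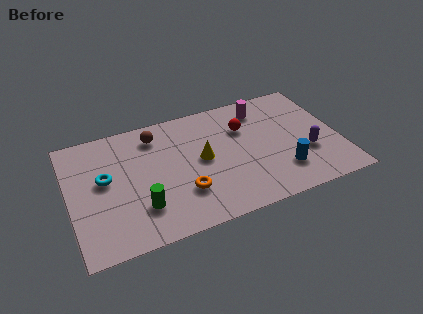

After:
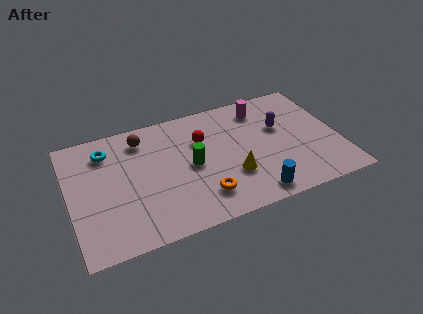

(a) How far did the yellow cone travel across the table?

1.8

From (5.9, 3.7) to (7.1, 2.3), the yellow cone covered √(1.2² + 1.4²) ≈ 1.8 units.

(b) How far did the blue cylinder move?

1.7

The blue cylinder moved from about (9.3, 1.8) to (7.9, 0.9), a distance of √(1.4² + 0.9²) ≈ 1.7.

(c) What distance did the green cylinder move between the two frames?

2.9

The green cylinder was near (3.0, 1.9) before and (5.4, 3.5) after, so it travelled √(2.4² + 1.6²) ≈ 2.9 units.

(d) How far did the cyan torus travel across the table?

1.6

The cyan torus was near (1.6, 4.0) before and (1.8, 5.6) after, so it travelled √(0.2² + 1.6²) ≈ 1.6 units.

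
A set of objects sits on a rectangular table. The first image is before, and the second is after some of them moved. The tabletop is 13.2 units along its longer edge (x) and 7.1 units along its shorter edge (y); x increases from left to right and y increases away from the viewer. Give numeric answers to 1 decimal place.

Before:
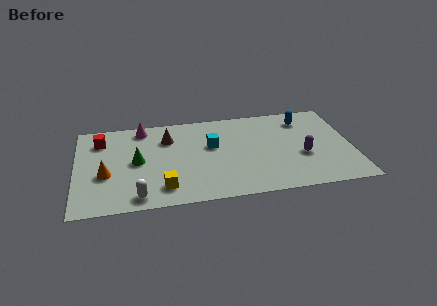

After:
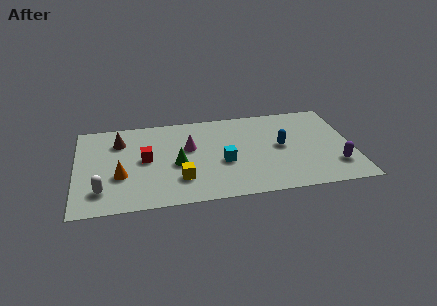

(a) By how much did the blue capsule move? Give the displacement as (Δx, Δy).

(-1.2, -2.0)

The blue capsule was at about (11.0, 5.7) and moved to about (9.8, 3.7).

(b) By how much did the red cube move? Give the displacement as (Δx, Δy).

(2.1, -1.8)

The red cube was at about (1.2, 5.5) and moved to about (3.3, 3.7).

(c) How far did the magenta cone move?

2.9

From (3.2, 6.2) to (5.4, 4.3), the magenta cone covered √(2.2² + 1.9²) ≈ 2.9 units.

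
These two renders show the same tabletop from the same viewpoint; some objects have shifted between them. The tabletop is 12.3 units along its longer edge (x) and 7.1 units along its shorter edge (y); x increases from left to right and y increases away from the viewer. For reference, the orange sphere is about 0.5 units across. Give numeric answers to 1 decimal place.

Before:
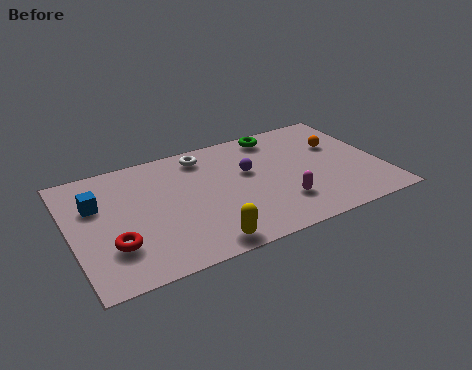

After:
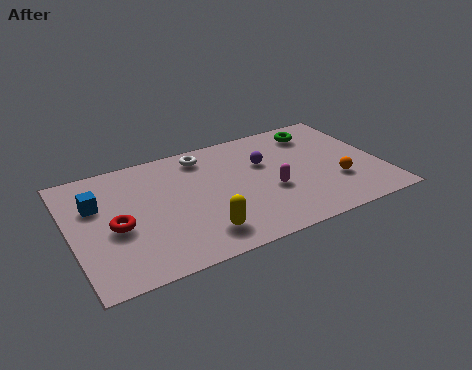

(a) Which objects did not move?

the white torus and the blue cube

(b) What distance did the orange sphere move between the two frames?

2.3

The orange sphere moved from about (10.8, 4.6) to (10.4, 2.3), a distance of √(0.4² + 2.3²) ≈ 2.3.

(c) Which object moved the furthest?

the orange sphere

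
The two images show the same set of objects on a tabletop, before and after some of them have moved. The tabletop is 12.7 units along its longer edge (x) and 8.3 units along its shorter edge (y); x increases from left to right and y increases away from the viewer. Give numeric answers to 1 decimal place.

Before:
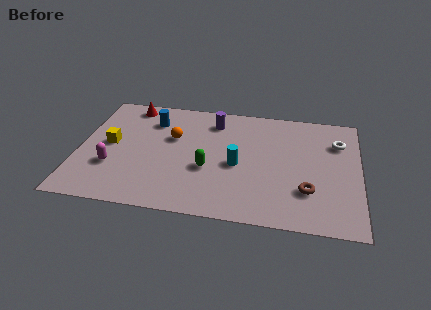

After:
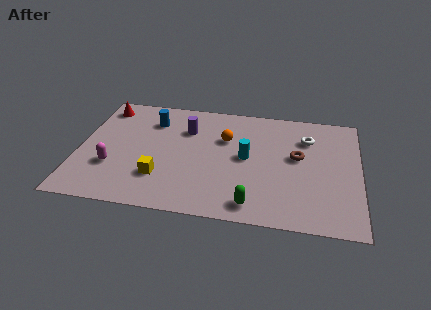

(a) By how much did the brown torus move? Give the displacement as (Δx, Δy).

(-0.5, 2.3)

The brown torus started near (10.4, 2.4) and ended near (9.9, 4.7).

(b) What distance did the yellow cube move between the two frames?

3.1

From (1.4, 4.3) to (3.8, 2.3), the yellow cube covered √(2.4² + 2.0²) ≈ 3.1 units.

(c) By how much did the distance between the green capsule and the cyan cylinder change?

+1.8

The distance was about 1.4 in the first image and 3.2 in the second, so they moved 1.8 units further apart.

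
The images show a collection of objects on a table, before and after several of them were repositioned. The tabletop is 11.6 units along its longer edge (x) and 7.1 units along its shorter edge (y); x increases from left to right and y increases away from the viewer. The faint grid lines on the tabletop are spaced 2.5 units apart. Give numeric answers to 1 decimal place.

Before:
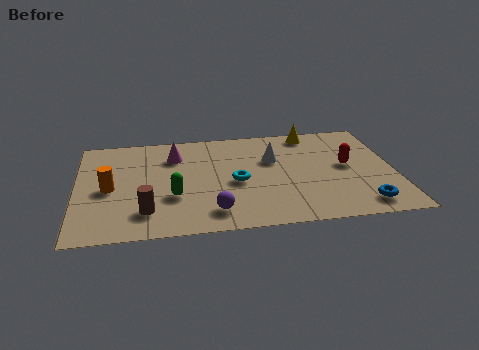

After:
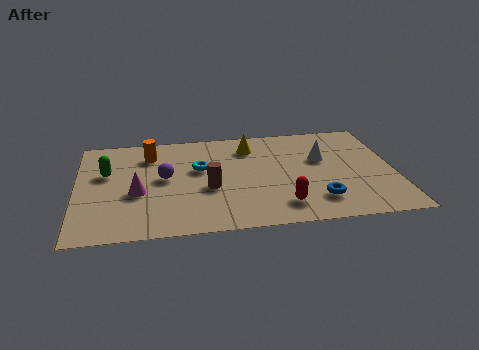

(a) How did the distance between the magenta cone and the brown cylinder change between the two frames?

-1.3

They were about 3.9 units apart before and 2.6 after — 1.3 units closer together.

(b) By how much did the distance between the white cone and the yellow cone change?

+0.6

They were about 2.3 units apart before and 2.9 after — 0.6 units further apart.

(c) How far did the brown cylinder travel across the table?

2.6

The brown cylinder was near (2.5, 1.6) before and (4.8, 2.9) after, so it travelled √(2.3² + 1.3²) ≈ 2.6 units.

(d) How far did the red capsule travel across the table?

3.5

The red capsule moved from about (9.9, 3.8) to (7.4, 1.4), a distance of √(2.5² + 2.4²) ≈ 3.5.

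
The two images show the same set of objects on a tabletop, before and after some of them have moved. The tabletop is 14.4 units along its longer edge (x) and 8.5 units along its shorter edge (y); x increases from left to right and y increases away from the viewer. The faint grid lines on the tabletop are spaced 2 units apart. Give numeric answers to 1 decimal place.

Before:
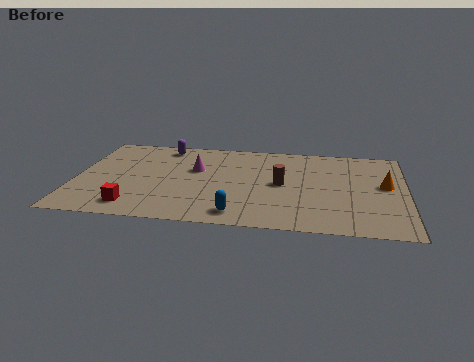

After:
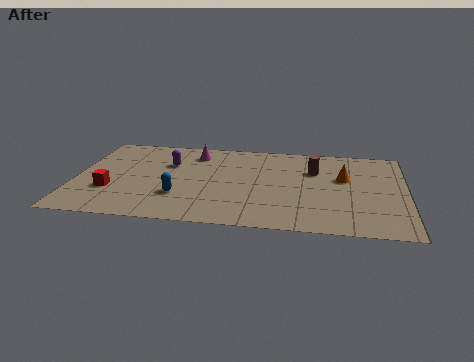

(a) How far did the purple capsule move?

1.7

The purple capsule moved from about (3.7, 7.4) to (4.0, 5.7), a distance of √(0.3² + 1.7²) ≈ 1.7.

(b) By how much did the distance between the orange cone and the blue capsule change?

+0.4

The distance was about 7.2 in the first image and 7.6 in the second, so they moved 0.4 units further apart.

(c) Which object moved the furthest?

the blue capsule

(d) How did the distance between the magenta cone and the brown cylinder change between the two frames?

+1.5

The distance was about 3.9 in the first image and 5.4 in the second, so they moved 1.5 units further apart.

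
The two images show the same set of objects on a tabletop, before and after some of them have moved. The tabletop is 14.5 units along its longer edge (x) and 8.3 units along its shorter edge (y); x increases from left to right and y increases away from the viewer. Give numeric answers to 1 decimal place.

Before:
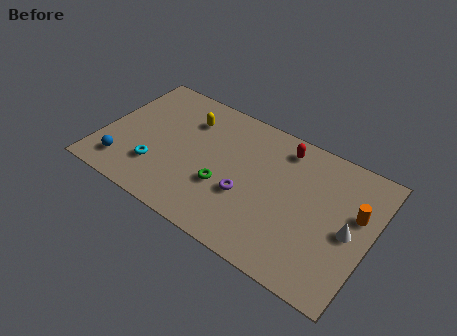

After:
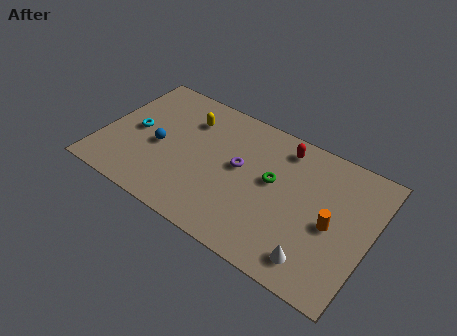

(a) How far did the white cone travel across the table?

2.9

The white cone was near (13.4, 3.9) before and (12.0, 1.4) after, so it travelled √(1.4² + 2.5²) ≈ 2.9 units.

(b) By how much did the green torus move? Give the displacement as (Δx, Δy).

(2.4, 1.7)

The green torus was at about (6.8, 3.0) and moved to about (9.2, 4.7).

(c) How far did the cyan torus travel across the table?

2.3

From (3.2, 2.3) to (1.7, 4.1), the cyan torus covered √(1.5² + 1.8²) ≈ 2.3 units.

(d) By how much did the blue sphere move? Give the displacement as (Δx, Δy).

(1.6, 2.1)

The blue sphere was at about (1.5, 1.6) and moved to about (3.1, 3.7).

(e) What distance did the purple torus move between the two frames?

1.6

The purple torus was near (8.0, 3.1) before and (7.4, 4.6) after, so it travelled √(0.6² + 1.5²) ≈ 1.6 units.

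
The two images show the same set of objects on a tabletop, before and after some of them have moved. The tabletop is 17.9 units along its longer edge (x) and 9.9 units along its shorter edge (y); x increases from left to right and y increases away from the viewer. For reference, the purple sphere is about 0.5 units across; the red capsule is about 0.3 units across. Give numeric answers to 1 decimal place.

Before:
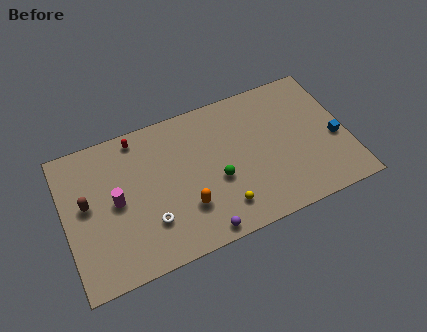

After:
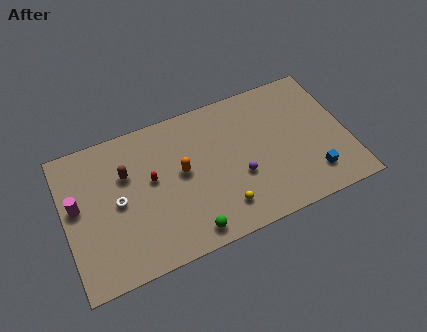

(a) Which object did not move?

the yellow sphere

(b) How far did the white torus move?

2.8

The white torus was near (5.1, 2.8) before and (3.3, 4.9) after, so it travelled √(1.8² + 2.1²) ≈ 2.8 units.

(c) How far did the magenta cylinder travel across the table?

2.5

The magenta cylinder moved from about (3.2, 5.0) to (0.8, 5.6), a distance of √(2.4² + 0.6²) ≈ 2.5.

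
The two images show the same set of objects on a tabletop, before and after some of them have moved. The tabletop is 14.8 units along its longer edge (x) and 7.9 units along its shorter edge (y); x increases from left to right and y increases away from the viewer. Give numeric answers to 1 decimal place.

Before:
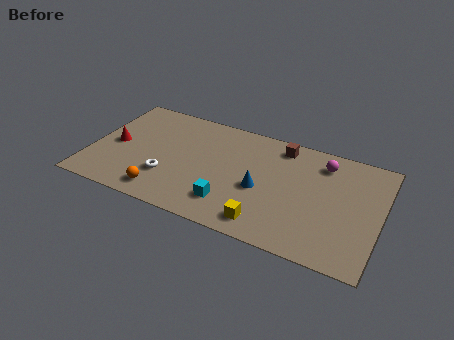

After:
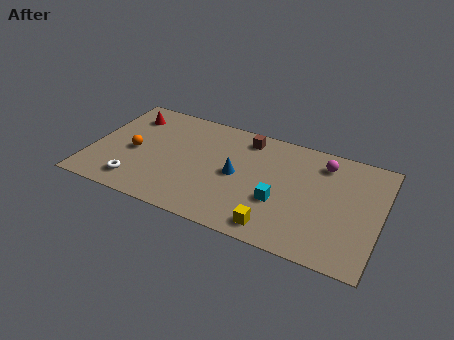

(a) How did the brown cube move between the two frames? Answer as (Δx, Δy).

(-1.8, -0.1)

The brown cube started near (9.5, 6.8) and ended near (7.7, 6.7).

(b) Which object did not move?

the magenta sphere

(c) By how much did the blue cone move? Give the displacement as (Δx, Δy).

(-1.3, 0.5)

The blue cone started near (8.8, 3.4) and ended near (7.5, 3.9).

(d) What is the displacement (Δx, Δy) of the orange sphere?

(-1.8, 2.4)

The orange sphere started near (4.0, 1.2) and ended near (2.2, 3.6).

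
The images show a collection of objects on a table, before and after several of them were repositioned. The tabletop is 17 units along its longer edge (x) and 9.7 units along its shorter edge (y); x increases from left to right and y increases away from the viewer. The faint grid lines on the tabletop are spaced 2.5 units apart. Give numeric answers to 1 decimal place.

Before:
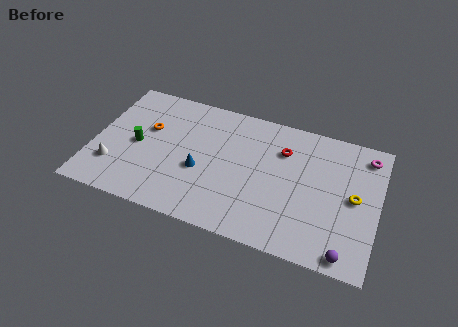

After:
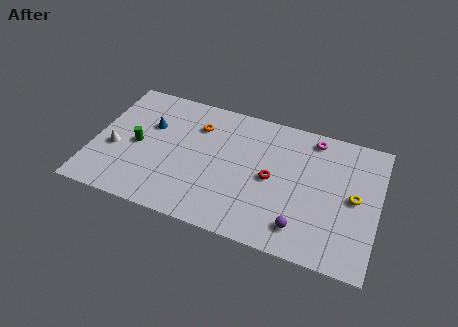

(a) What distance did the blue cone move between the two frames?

4.1

From (6.5, 3.9) to (3.2, 6.3), the blue cone covered √(3.3² + 2.4²) ≈ 4.1 units.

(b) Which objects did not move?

the green cylinder and the yellow torus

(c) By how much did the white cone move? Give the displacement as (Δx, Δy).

(-0.1, 1.3)

The white cone started near (1.4, 2.6) and ended near (1.3, 3.9).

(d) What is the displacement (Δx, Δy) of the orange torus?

(2.9, 1.2)

From the two frames, the orange torus sits at roughly (3.1, 6.0) before and (6.0, 7.2) after.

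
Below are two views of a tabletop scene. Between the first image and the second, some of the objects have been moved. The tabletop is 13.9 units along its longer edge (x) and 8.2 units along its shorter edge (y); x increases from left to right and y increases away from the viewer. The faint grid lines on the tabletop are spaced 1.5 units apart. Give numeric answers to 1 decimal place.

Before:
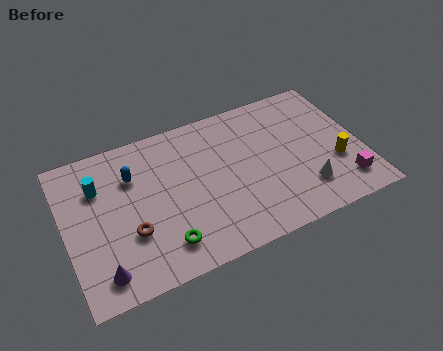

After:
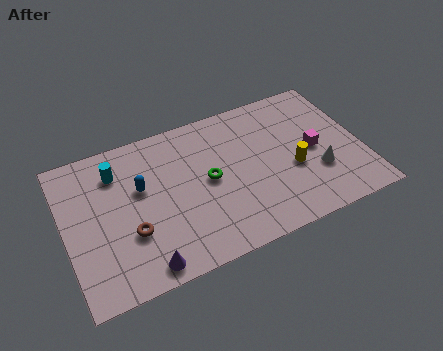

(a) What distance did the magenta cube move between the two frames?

2.6

The magenta cube was near (12.8, 1.6) before and (11.7, 4.0) after, so it travelled √(1.1² + 2.4²) ≈ 2.6 units.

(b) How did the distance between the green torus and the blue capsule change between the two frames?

-1.1

The distance was about 4.3 in the first image and 3.2 in the second, so they moved 1.1 units closer together.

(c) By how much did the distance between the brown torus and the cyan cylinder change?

+0.3

The distance was about 3.2 in the first image and 3.5 in the second, so they moved 0.3 units further apart.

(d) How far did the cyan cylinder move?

1.0

From (1.7, 5.8) to (2.6, 6.3), the cyan cylinder covered √(0.9² + 0.5²) ≈ 1.0 units.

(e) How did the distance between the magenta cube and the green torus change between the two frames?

-3.5

The distance was about 8.5 in the first image and 5.0 in the second, so they moved 3.5 units closer together.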